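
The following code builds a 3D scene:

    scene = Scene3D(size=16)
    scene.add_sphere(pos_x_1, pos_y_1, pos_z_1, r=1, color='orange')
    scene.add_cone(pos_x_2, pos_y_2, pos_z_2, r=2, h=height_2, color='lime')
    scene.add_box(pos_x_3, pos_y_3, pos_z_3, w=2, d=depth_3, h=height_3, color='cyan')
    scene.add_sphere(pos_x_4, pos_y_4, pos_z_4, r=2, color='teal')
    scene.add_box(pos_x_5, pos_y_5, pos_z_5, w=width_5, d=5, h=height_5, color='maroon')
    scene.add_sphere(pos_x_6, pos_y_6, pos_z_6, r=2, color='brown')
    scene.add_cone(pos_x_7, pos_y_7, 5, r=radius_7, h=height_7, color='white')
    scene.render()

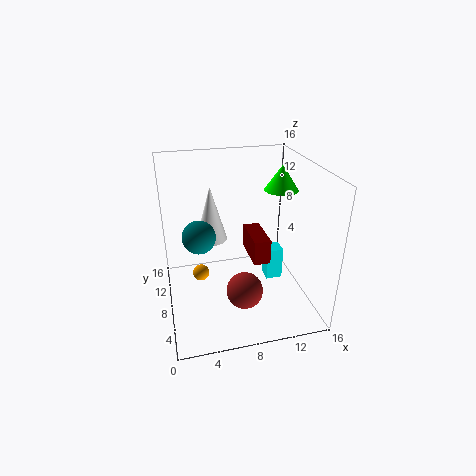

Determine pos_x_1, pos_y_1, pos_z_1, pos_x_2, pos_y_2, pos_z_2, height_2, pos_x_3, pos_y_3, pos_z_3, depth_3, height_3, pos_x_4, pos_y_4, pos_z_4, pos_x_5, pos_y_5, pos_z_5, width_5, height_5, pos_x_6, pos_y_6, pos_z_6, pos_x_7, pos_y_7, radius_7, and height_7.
pos_x_1 = 4, pos_y_1 = 11, pos_z_1 = 2, pos_x_2 = 14, pos_y_2 = 11, pos_z_2 = 12, height_2 = 3, pos_x_3 = 12, pos_y_3 = 9, pos_z_3 = 1, depth_3 = 2, height_3 = 4, pos_x_4 = 4, pos_y_4 = 11, pos_z_4 = 7, pos_x_5 = 10, pos_y_5 = 8, pos_z_5 = 4, width_5 = 2, height_5 = 3, pos_x_6 = 8, pos_y_6 = 5, pos_z_6 = 3, pos_x_7 = 6, pos_y_7 = 14, radius_7 = 2, height_7 = 7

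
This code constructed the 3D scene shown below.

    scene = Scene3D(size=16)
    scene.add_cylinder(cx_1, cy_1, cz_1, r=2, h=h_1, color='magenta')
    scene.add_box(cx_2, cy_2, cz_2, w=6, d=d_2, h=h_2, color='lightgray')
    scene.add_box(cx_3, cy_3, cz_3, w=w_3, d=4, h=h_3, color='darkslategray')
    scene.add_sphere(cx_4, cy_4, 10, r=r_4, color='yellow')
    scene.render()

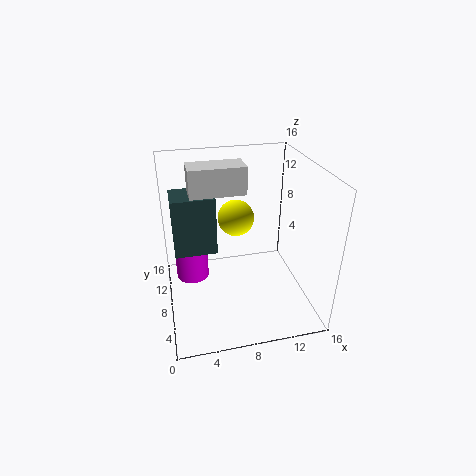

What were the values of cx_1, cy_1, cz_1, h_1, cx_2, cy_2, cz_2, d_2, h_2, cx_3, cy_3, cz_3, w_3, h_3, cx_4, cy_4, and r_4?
cx_1 = 3; cy_1 = 12; cz_1 = 1; h_1 = 5; cx_2 = 3; cy_2 = 8; cz_2 = 13; d_2 = 3; h_2 = 3; cx_3 = 1; cy_3 = 10; cz_3 = 5; w_3 = 5; h_3 = 7; cx_4 = 8; cy_4 = 9; r_4 = 2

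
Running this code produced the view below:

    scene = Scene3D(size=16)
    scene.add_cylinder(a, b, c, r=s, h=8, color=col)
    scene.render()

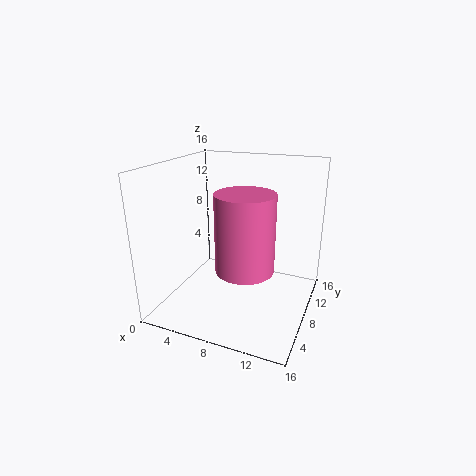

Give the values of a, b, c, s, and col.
a = 10; b = 5; c = 6; s = 3; col = 'hotpink'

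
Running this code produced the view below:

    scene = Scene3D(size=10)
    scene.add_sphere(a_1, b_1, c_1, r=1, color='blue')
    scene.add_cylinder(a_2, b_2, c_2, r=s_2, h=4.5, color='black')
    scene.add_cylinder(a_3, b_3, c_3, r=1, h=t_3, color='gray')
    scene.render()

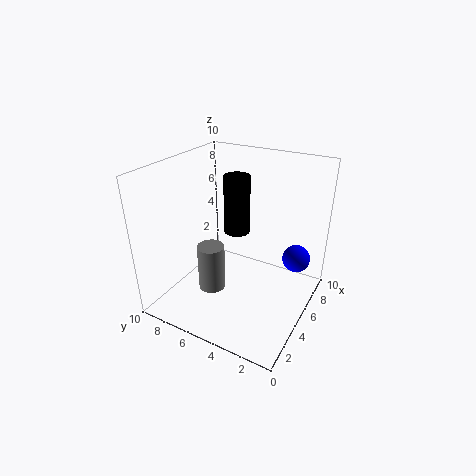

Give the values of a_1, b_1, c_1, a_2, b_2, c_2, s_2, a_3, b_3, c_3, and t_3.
a_1 = 7.5; b_1 = 1.5; c_1 = 3; a_2 = 7.5; b_2 = 6.5; c_2 = 4; s_2 = 1; a_3 = 4.5; b_3 = 7; c_3 = 0.5; t_3 = 3.5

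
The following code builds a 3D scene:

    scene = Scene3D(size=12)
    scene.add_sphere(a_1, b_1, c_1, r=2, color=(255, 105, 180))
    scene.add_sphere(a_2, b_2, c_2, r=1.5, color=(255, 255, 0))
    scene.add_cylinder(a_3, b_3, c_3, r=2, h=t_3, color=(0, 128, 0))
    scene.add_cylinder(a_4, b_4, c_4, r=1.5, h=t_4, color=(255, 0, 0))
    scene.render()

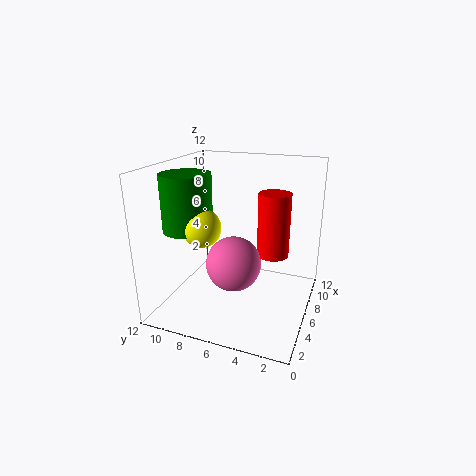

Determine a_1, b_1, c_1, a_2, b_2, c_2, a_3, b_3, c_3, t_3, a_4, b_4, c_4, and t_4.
a_1 = 2.5, b_1 = 5, c_1 = 5.5, a_2 = 3.5, b_2 = 8, c_2 = 7.5, a_3 = 4, b_3 = 9.5, c_3 = 7, t_3 = 4.5, a_4 = 10, b_4 = 4, c_4 = 3, t_4 = 6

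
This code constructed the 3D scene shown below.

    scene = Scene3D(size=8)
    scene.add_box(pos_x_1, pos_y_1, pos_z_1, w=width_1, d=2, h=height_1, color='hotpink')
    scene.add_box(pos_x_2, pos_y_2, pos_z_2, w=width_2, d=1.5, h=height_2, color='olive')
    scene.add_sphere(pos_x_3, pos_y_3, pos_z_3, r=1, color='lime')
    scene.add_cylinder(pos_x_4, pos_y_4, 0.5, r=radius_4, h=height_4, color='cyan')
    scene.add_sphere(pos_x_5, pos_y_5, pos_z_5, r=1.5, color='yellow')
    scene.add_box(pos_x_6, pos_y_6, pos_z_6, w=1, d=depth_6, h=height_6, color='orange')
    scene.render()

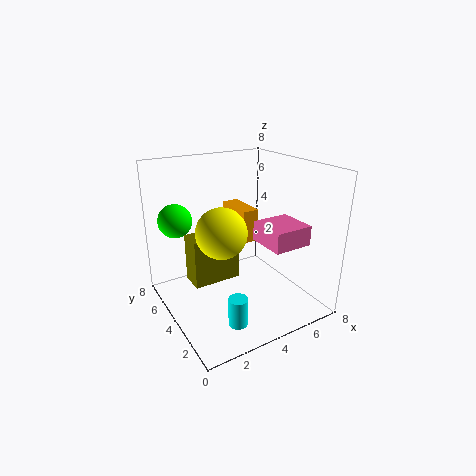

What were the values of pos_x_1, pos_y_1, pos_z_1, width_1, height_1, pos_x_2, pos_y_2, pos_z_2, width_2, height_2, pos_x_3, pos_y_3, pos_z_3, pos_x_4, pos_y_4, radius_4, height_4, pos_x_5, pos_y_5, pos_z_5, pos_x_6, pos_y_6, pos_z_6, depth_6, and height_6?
pos_x_1 = 4
pos_y_1 = 0.5
pos_z_1 = 4.5
width_1 = 2
height_1 = 1
pos_x_2 = 2
pos_y_2 = 5.5
pos_z_2 = 0.5
width_2 = 3
height_2 = 3
pos_x_3 = 1.5
pos_y_3 = 7
pos_z_3 = 4.5
pos_x_4 = 2.5
pos_y_4 = 1.5
radius_4 = 0.5
height_4 = 1.5
pos_x_5 = 3.5
pos_y_5 = 5
pos_z_5 = 4
pos_x_6 = 5
pos_y_6 = 5
pos_z_6 = 3
depth_6 = 2.5
height_6 = 2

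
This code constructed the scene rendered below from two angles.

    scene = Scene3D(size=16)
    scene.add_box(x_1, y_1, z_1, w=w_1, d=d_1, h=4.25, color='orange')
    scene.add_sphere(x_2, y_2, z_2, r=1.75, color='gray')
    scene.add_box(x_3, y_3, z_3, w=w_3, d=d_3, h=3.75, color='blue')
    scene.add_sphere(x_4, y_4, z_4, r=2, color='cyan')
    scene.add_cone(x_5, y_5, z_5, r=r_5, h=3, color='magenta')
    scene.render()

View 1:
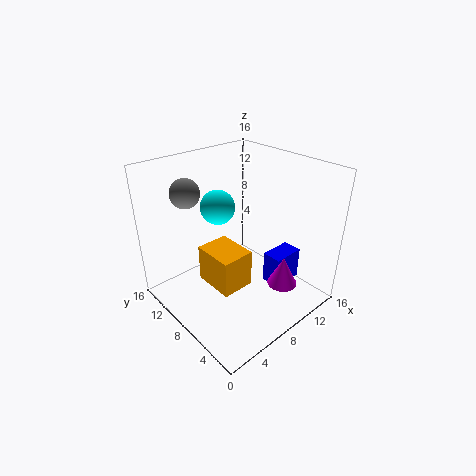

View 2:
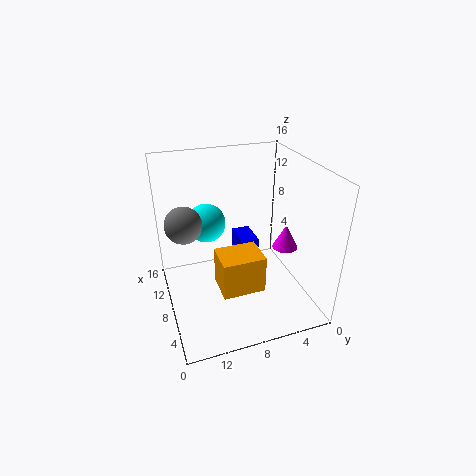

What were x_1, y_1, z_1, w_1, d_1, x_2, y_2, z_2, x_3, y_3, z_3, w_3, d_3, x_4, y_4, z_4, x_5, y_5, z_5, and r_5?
x_1 = 4.5, y_1 = 6, z_1 = 2.75, w_1 = 3.75, d_1 = 4.75, x_2 = 5.5, y_2 = 14.25, z_2 = 12, x_3 = 10.75, y_3 = 4.25, z_3 = 1.75, w_3 = 3.75, d_3 = 2.25, x_4 = 8, y_4 = 11.5, z_4 = 10.5, x_5 = 8.5, y_5 = 1.75, z_5 = 5.25, r_5 = 1.5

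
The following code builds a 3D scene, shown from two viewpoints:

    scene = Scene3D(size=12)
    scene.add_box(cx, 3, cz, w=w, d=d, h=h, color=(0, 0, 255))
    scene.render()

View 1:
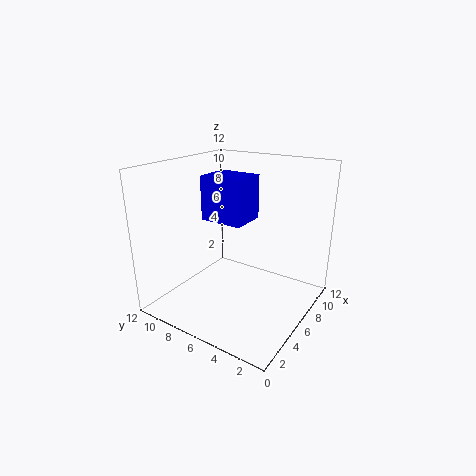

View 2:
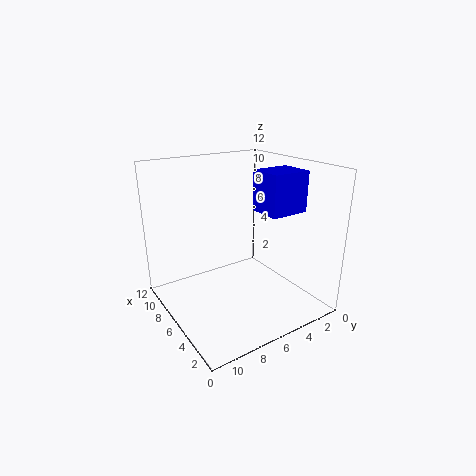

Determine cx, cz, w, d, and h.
cx = 1.5; cz = 9; w = 2.5; d = 3; h = 3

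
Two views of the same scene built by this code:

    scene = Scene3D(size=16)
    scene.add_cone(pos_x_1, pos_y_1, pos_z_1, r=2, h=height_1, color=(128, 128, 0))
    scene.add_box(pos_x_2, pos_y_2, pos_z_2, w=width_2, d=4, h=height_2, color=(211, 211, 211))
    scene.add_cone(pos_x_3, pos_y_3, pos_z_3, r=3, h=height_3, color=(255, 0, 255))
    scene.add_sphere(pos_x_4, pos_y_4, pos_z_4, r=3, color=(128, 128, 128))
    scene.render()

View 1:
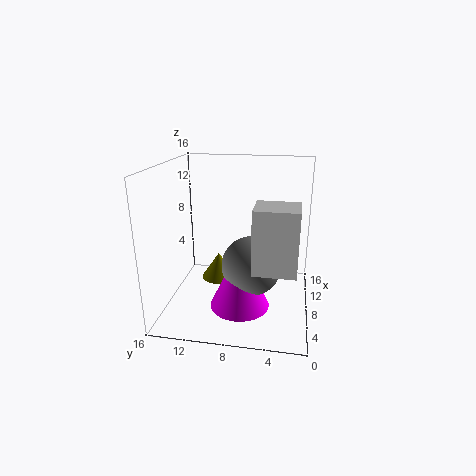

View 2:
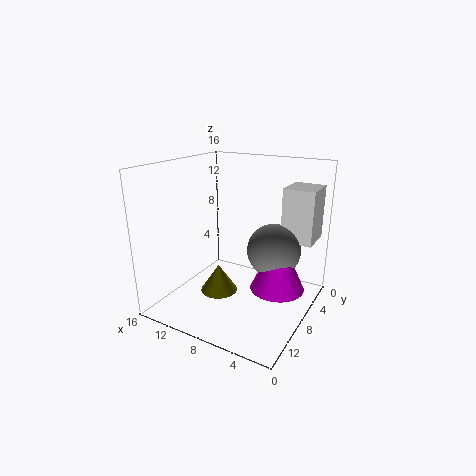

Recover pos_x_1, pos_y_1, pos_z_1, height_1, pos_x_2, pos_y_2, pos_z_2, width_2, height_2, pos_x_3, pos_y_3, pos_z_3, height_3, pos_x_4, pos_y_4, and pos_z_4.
pos_x_1 = 9
pos_y_1 = 10.5
pos_z_1 = 2.5
height_1 = 3
pos_x_2 = 0.5
pos_y_2 = 1.5
pos_z_2 = 7.5
width_2 = 3.5
height_2 = 6
pos_x_3 = 3.5
pos_y_3 = 7
pos_z_3 = 2.5
height_3 = 6.5
pos_x_4 = 4.5
pos_y_4 = 6
pos_z_4 = 6.5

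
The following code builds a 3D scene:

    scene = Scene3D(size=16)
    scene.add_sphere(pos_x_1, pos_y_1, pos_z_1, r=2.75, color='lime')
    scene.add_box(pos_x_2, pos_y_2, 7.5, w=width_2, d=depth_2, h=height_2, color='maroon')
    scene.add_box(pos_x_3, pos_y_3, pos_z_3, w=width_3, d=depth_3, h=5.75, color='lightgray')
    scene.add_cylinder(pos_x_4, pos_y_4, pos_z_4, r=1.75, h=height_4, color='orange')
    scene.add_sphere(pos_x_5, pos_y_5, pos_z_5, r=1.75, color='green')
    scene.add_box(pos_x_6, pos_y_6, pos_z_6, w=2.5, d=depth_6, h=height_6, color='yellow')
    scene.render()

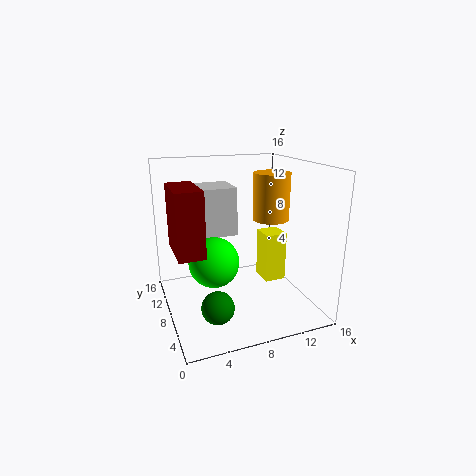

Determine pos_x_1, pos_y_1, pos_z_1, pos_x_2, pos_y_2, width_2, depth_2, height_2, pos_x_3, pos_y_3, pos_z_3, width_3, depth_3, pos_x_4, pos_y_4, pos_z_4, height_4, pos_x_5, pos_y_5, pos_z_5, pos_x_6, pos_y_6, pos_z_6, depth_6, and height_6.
pos_x_1 = 5; pos_y_1 = 7.5; pos_z_1 = 5.75; pos_x_2 = 0.75; pos_y_2 = 4.75; width_2 = 2.75; depth_2 = 5.5; height_2 = 6.75; pos_x_3 = 4.75; pos_y_3 = 10.75; pos_z_3 = 7.25; width_3 = 4.25; depth_3 = 4.5; pos_x_4 = 9.75; pos_y_4 = 3.75; pos_z_4 = 11.25; height_4 = 4.5; pos_x_5 = 4.5; pos_y_5 = 4.75; pos_z_5 = 1.75; pos_x_6 = 11.25; pos_y_6 = 7.25; pos_z_6 = 2.25; depth_6 = 2.75; height_6 = 5.75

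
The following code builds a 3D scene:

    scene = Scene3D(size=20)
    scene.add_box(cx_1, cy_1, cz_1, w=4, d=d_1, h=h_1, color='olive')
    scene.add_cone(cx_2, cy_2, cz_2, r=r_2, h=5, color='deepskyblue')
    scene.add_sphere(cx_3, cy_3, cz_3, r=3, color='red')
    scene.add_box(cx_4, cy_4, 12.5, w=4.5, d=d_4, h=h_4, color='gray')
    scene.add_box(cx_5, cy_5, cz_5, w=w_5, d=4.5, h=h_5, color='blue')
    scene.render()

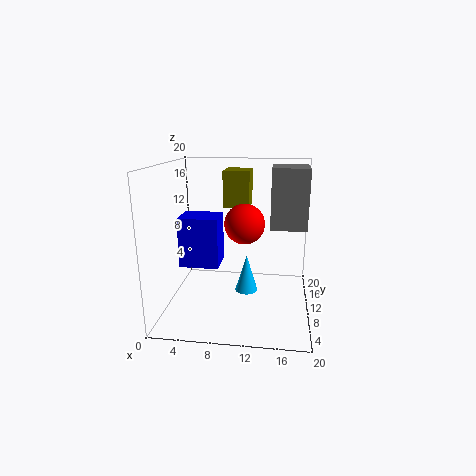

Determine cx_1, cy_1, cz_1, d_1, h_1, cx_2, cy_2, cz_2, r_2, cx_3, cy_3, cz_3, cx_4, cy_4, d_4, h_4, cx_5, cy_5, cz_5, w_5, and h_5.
cx_1 = 7
cy_1 = 15
cz_1 = 13
d_1 = 5
h_1 = 5.5
cx_2 = 11.5
cy_2 = 7.5
cz_2 = 3.5
r_2 = 1.5
cx_3 = 10.5
cy_3 = 13.5
cz_3 = 11
cx_4 = 14.5
cy_4 = 6
d_4 = 5.5
h_4 = 7.5
cx_5 = 2
cy_5 = 8
cz_5 = 6
w_5 = 5.5
h_5 = 7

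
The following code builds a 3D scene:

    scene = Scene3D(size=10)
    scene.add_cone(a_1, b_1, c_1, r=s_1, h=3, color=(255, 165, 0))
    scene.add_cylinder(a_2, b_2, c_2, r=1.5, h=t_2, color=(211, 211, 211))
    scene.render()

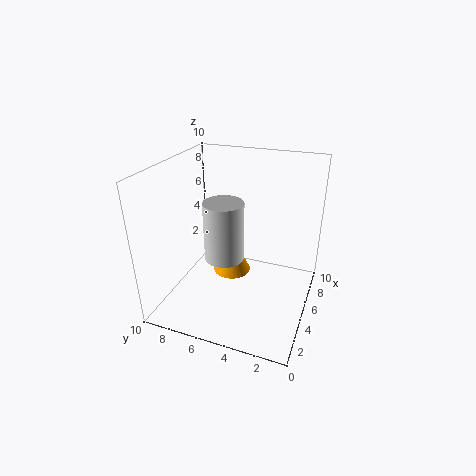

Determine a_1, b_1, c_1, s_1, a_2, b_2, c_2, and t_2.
a_1 = 7.5
b_1 = 6.5
c_1 = 0.5
s_1 = 1.5
a_2 = 6
b_2 = 6.5
c_2 = 2.5
t_2 = 4.5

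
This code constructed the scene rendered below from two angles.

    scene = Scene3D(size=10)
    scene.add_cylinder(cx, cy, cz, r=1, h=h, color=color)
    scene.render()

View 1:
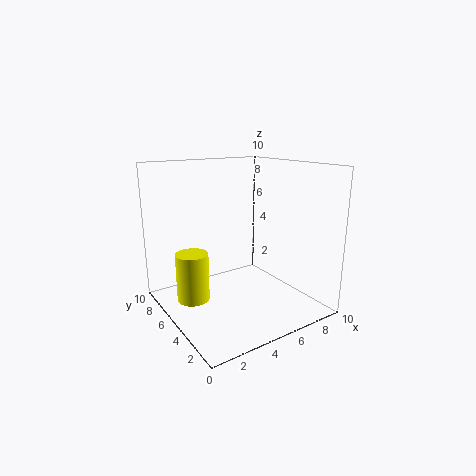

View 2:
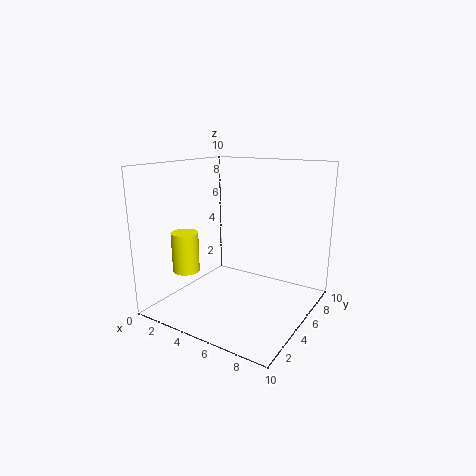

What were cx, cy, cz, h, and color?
cx = 1; cy = 4; cz = 2; h = 3; color = 'yellow'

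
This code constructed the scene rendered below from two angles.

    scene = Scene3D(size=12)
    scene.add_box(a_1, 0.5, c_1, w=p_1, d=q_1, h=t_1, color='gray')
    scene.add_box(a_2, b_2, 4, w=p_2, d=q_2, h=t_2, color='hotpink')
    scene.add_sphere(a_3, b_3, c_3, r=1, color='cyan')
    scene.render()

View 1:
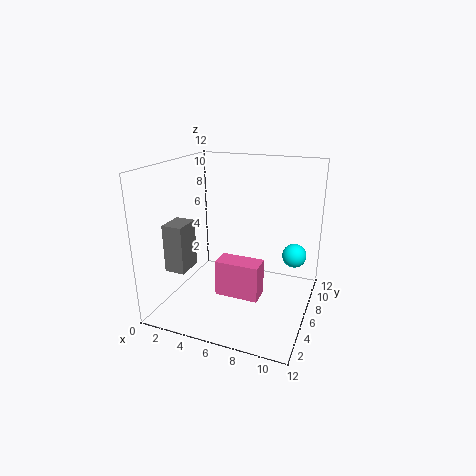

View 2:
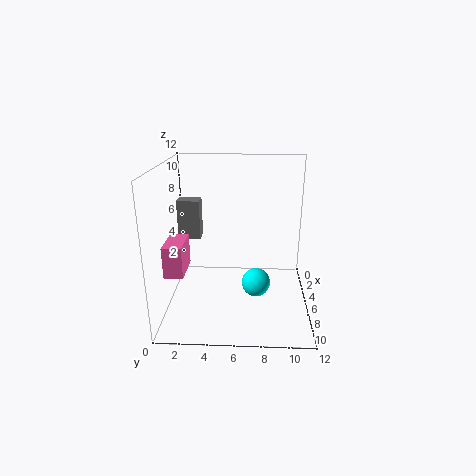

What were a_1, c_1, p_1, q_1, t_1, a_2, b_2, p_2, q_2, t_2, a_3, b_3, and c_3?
a_1 = 2.5; c_1 = 5; p_1 = 1.5; q_1 = 2; t_1 = 3.5; a_2 = 6.5; b_2 = 0.5; p_2 = 3; q_2 = 1.5; t_2 = 2.5; a_3 = 10.5; b_3 = 7.5; c_3 = 4.5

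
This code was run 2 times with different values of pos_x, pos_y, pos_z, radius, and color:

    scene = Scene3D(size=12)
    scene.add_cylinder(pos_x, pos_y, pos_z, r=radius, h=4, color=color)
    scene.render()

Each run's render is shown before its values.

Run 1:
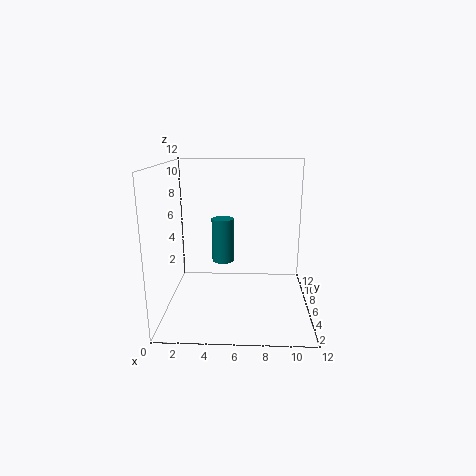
pos_x = 4.5, pos_y = 8.5, pos_z = 3, radius = 1, color = 'teal'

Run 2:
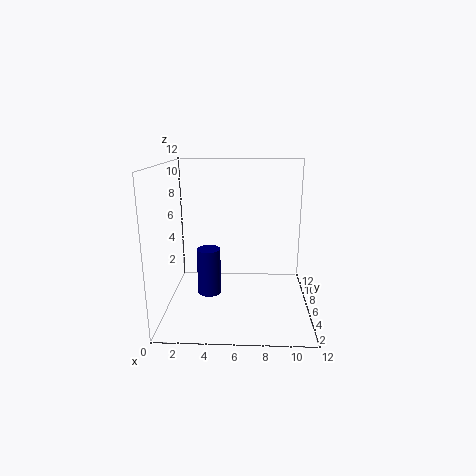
pos_x = 3.5, pos_y = 6, pos_z = 1, radius = 1, color = 'navy'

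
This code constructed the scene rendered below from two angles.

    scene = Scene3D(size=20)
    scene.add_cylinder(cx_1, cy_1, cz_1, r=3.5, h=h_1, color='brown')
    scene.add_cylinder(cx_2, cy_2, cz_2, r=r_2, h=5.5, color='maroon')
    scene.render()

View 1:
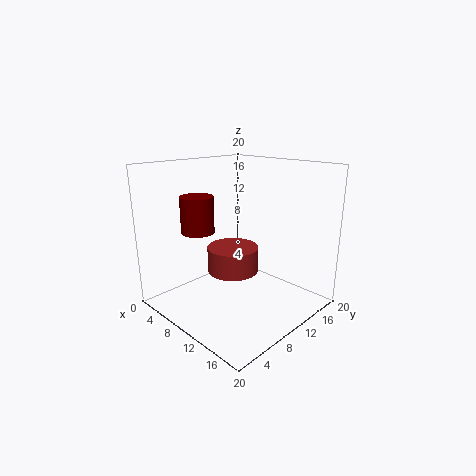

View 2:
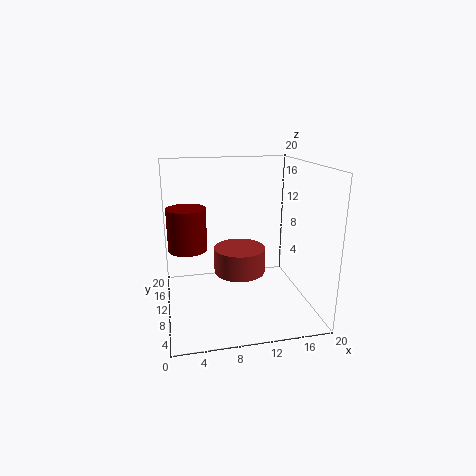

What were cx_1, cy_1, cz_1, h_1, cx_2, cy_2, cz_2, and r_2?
cx_1 = 10, cy_1 = 9, cz_1 = 5.5, h_1 = 3.5, cx_2 = 3, cy_2 = 8.5, cz_2 = 9.5, r_2 = 2.5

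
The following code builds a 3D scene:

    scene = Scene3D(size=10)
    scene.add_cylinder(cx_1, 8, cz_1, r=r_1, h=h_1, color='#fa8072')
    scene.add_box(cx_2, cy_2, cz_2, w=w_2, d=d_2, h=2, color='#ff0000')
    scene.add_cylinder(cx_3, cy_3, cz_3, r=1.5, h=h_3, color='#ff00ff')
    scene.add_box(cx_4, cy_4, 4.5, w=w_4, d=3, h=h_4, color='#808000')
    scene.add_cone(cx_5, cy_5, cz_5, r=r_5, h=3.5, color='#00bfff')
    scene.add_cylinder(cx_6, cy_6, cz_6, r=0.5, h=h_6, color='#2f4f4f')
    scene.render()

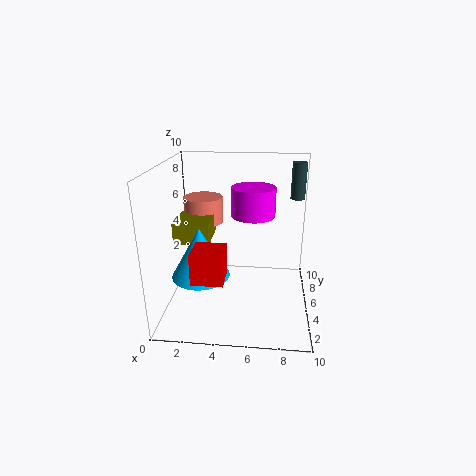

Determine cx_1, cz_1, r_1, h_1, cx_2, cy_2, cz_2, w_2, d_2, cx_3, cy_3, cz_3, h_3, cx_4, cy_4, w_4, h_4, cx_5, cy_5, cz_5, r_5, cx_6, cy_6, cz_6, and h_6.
cx_1 = 2, cz_1 = 5, r_1 = 1.5, h_1 = 2, cx_2 = 2.5, cy_2 = 1, cz_2 = 3.5, w_2 = 2, d_2 = 2, cx_3 = 6, cy_3 = 5.5, cz_3 = 6.5, h_3 = 2, cx_4 = 0.5, cy_4 = 4.5, w_4 = 2.5, h_4 = 1.5, cx_5 = 2.5, cy_5 = 4, cz_5 = 2.5, r_5 = 2, cx_6 = 9, cy_6 = 6.5, cz_6 = 7.5, h_6 = 2.5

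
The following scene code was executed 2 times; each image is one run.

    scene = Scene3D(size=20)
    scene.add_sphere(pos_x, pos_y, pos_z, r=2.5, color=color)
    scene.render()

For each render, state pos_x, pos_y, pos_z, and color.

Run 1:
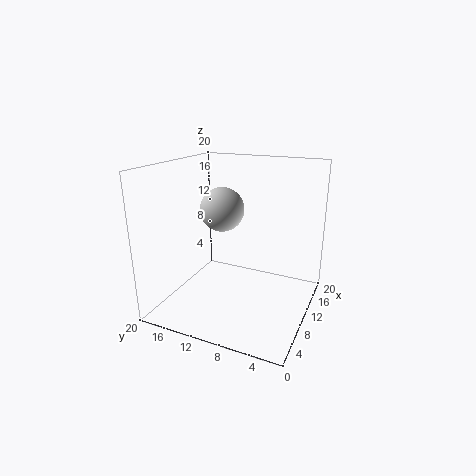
pos_x = 3.5; pos_y = 9; pos_z = 16; color = 'lightgray'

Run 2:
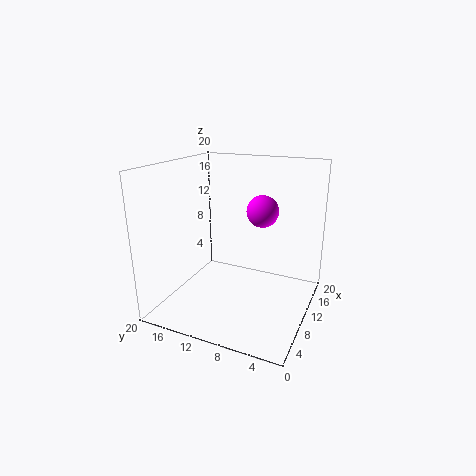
pos_x = 17; pos_y = 9; pos_z = 12; color = 'magenta'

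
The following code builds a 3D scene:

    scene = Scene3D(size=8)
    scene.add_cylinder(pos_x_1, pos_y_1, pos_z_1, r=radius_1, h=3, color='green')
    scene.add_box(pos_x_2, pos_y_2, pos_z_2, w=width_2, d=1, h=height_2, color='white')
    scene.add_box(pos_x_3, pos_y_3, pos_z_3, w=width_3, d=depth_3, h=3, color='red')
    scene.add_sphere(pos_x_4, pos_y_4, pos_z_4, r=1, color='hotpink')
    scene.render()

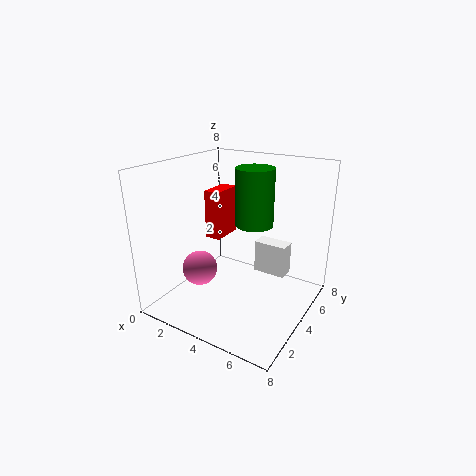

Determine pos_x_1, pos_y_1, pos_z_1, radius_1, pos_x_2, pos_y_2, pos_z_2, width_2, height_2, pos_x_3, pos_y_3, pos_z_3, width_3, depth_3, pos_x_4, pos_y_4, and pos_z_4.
pos_x_1 = 5, pos_y_1 = 4, pos_z_1 = 5, radius_1 = 1, pos_x_2 = 4, pos_y_2 = 6, pos_z_2 = 1, width_2 = 2, height_2 = 2, pos_x_3 = 1, pos_y_3 = 5, pos_z_3 = 3, width_3 = 1, depth_3 = 2, pos_x_4 = 2, pos_y_4 = 3, pos_z_4 = 2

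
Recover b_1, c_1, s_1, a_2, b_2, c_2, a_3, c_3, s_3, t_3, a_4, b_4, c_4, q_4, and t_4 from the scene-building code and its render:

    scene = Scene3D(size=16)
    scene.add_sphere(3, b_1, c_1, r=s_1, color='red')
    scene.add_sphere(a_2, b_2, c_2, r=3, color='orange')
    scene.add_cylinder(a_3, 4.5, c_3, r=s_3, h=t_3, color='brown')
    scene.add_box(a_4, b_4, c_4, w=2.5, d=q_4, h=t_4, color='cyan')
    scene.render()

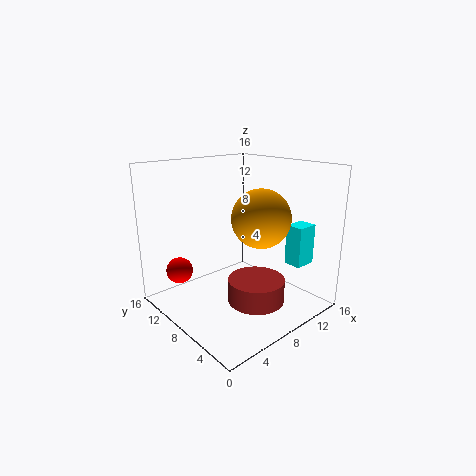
b_1 = 12.5
c_1 = 4
s_1 = 1.5
a_2 = 8
b_2 = 4.5
c_2 = 11
a_3 = 7.5
c_3 = 2
s_3 = 3
t_3 = 2.5
a_4 = 12
b_4 = 2.5
c_4 = 5
q_4 = 2
t_4 = 4.5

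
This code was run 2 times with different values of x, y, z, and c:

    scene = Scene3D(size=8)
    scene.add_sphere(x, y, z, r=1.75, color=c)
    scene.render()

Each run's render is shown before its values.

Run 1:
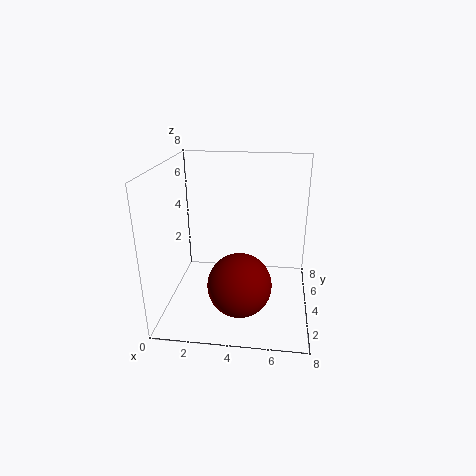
x = 4.25, y = 2.75, z = 1.75, c = 'maroon'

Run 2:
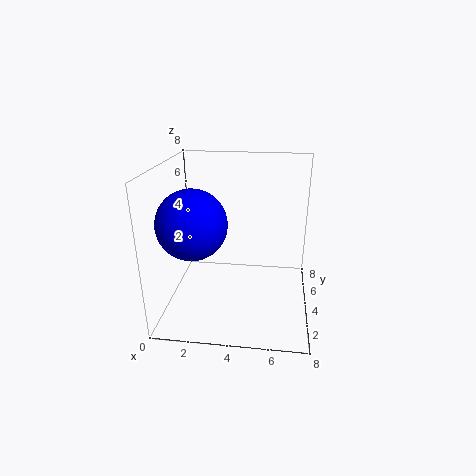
x = 2, y = 2, z = 5.5, c = 'blue'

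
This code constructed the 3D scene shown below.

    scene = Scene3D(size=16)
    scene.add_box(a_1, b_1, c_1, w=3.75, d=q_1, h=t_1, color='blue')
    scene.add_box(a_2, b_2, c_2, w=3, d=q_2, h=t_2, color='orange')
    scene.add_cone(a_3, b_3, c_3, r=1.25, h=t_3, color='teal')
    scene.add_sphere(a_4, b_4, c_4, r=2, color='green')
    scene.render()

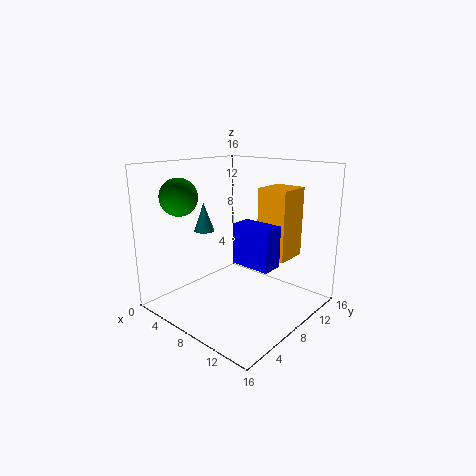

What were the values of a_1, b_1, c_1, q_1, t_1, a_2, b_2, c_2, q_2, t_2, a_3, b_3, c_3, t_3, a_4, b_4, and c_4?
a_1 = 11.75
b_1 = 3
c_1 = 7.75
q_1 = 2
t_1 = 3.75
a_2 = 12
b_2 = 6.25
c_2 = 7.5
q_2 = 3.25
t_2 = 6.75
a_3 = 2
b_3 = 8.5
c_3 = 7.5
t_3 = 3.5
a_4 = 4
b_4 = 3.25
c_4 = 12.75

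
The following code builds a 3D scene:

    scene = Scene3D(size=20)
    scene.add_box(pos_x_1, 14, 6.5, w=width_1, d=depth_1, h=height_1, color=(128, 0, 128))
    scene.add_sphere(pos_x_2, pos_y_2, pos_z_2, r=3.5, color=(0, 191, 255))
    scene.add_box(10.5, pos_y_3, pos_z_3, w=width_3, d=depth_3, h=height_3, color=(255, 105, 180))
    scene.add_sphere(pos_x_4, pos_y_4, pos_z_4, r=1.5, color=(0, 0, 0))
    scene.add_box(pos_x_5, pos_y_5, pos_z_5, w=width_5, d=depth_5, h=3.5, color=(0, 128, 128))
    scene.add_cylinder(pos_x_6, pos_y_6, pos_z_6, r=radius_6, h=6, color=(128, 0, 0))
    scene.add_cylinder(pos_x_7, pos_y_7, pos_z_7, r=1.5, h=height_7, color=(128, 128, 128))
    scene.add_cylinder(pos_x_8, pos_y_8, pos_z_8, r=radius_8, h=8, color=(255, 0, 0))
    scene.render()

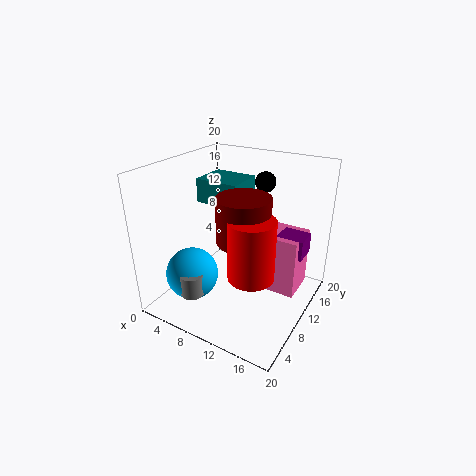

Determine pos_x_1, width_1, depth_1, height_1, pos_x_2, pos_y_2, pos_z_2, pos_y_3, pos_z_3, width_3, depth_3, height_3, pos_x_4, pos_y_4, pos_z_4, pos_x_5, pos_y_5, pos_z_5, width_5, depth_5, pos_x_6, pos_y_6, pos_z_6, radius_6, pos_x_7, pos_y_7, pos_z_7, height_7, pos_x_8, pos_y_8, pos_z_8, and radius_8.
pos_x_1 = 14
width_1 = 4
depth_1 = 3.5
height_1 = 3
pos_x_2 = 6
pos_y_2 = 4.5
pos_z_2 = 6
pos_y_3 = 13
pos_z_3 = 0.5
width_3 = 7
depth_3 = 5.5
height_3 = 9
pos_x_4 = 11
pos_y_4 = 16
pos_z_4 = 16.5
pos_x_5 = 2.5
pos_y_5 = 11
pos_z_5 = 13.5
width_5 = 6.5
depth_5 = 5.5
pos_x_6 = 12
pos_y_6 = 8
pos_z_6 = 11
radius_6 = 3.5
pos_x_7 = 7.5
pos_y_7 = 2.5
pos_z_7 = 4.5
height_7 = 3
pos_x_8 = 14
pos_y_8 = 6.5
pos_z_8 = 7
radius_8 = 3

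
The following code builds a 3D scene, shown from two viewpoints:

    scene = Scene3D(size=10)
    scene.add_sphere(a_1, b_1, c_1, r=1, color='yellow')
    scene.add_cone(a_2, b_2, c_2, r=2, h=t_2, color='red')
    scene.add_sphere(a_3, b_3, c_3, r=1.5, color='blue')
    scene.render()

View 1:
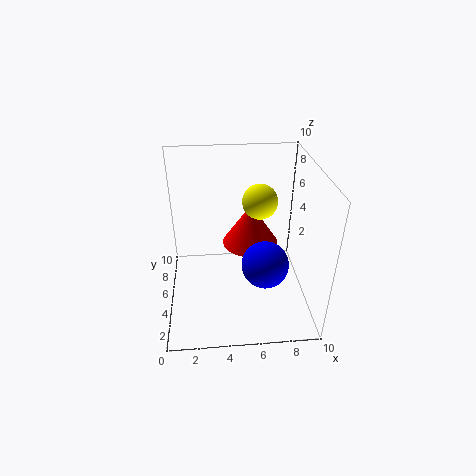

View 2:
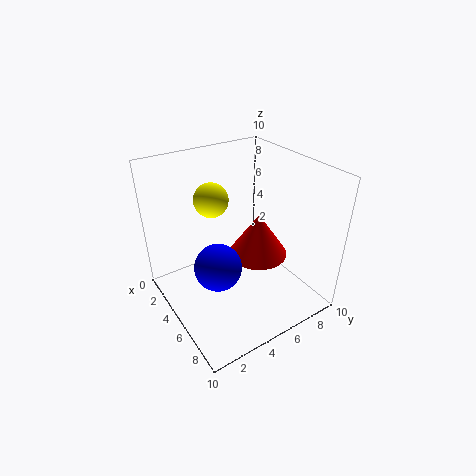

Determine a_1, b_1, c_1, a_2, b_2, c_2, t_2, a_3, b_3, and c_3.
a_1 = 6; b_1 = 2.5; c_1 = 9; a_2 = 6; b_2 = 6; c_2 = 4; t_2 = 3; a_3 = 6.5; b_3 = 2.5; c_3 = 4.5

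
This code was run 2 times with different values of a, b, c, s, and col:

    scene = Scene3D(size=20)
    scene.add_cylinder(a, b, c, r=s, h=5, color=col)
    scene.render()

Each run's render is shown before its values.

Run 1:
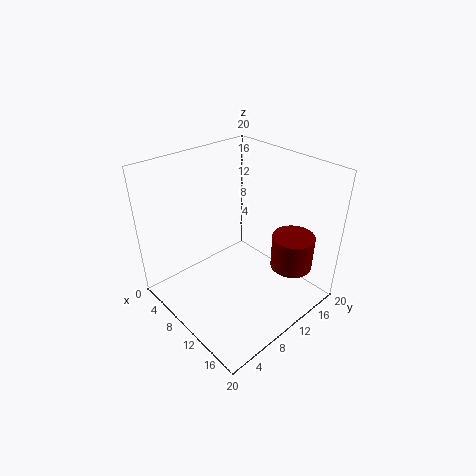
a = 15; b = 16; c = 5; s = 3; col = 'maroon'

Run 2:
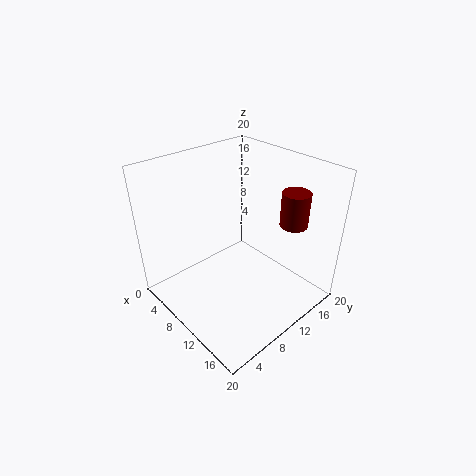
a = 14; b = 17; c = 11; s = 2; col = 'maroon'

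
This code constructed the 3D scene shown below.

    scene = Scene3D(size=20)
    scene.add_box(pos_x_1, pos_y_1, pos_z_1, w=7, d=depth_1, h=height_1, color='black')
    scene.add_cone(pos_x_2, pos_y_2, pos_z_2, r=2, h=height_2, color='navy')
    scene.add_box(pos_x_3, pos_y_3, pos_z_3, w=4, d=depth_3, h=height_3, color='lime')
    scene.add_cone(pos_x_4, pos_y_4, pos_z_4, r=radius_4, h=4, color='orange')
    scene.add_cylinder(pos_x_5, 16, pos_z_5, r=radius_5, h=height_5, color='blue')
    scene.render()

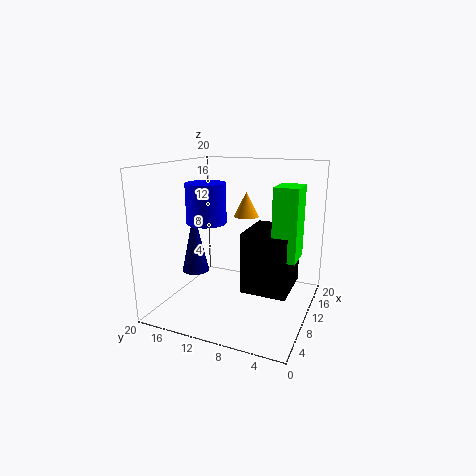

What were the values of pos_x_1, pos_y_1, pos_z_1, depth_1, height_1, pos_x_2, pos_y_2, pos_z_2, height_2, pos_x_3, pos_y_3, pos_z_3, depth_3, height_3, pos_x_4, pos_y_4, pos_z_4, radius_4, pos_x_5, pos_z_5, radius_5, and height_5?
pos_x_1 = 6; pos_y_1 = 2; pos_z_1 = 4; depth_1 = 6; height_1 = 8; pos_x_2 = 10; pos_y_2 = 17; pos_z_2 = 4; height_2 = 9; pos_x_3 = 6; pos_y_3 = 1; pos_z_3 = 9; depth_3 = 3; height_3 = 9; pos_x_4 = 18; pos_y_4 = 12; pos_z_4 = 11; radius_4 = 2; pos_x_5 = 12; pos_z_5 = 11; radius_5 = 3; height_5 = 6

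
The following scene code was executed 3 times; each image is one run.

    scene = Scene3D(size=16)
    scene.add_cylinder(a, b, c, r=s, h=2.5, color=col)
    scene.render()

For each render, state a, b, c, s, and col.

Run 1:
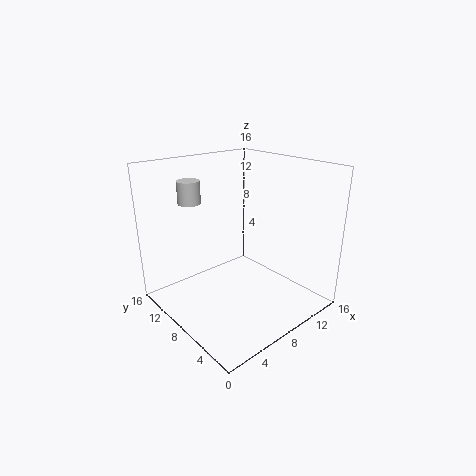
a = 4.5, b = 12, c = 11.75, s = 1.25, col = 'lightgray'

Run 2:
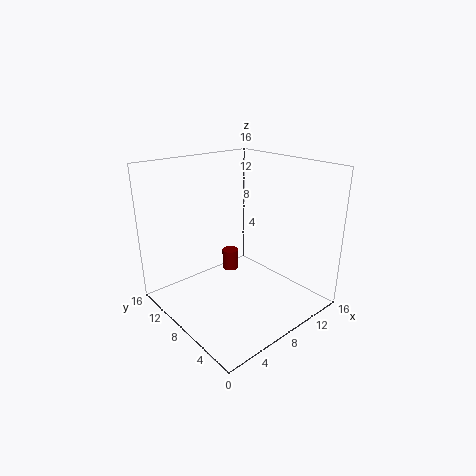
a = 9.75, b = 11.5, c = 2.25, s = 1, col = 'maroon'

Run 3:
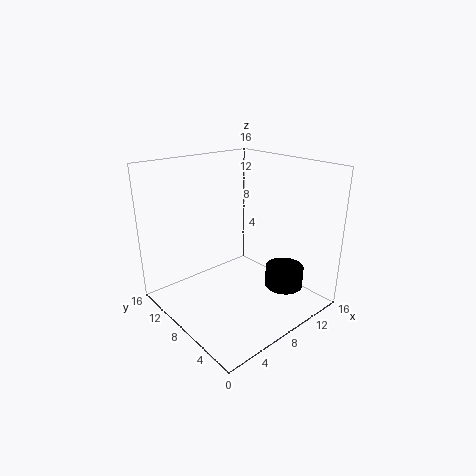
a = 13, b = 5.25, c = 1.25, s = 2.25, col = 'black'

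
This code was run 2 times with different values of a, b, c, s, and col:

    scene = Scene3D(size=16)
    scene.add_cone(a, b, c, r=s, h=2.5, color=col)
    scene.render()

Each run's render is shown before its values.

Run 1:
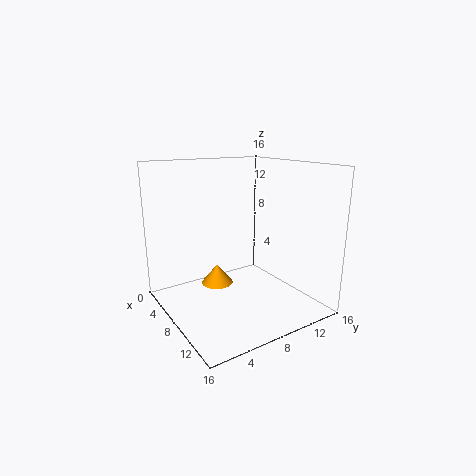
a = 3
b = 8
c = 0.5
s = 2
col = 'orange'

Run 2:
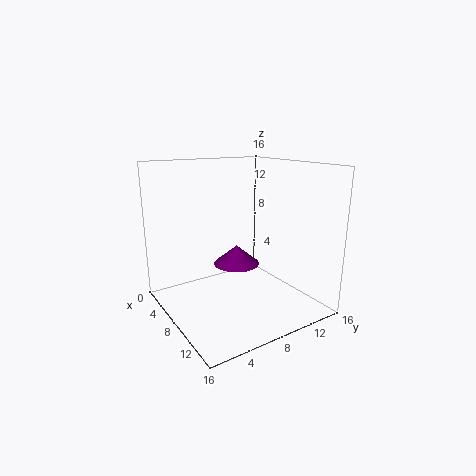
a = 3
b = 11
c = 2.5
s = 3
col = 'purple'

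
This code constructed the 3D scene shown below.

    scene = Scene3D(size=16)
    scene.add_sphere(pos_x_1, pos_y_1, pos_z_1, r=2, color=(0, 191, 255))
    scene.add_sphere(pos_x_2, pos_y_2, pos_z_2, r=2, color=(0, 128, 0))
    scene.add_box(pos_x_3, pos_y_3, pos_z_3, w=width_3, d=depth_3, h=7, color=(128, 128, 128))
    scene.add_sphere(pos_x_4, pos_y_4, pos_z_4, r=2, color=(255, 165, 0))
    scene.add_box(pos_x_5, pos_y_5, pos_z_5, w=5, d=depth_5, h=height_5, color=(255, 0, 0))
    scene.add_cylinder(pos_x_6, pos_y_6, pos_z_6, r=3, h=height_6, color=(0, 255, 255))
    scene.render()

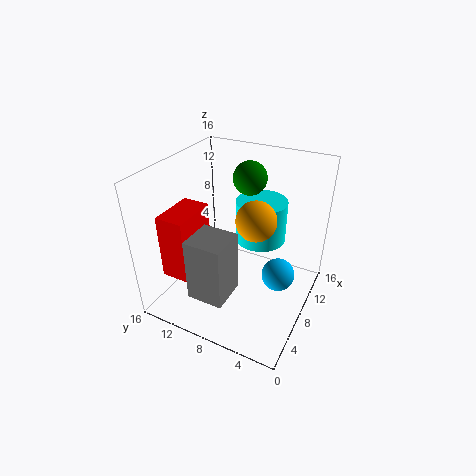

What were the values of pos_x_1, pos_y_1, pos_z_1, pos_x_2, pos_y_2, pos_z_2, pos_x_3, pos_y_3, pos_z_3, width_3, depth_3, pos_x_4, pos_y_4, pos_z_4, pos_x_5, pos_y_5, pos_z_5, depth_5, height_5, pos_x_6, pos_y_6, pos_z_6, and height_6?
pos_x_1 = 11; pos_y_1 = 4; pos_z_1 = 2; pos_x_2 = 13; pos_y_2 = 9; pos_z_2 = 13; pos_x_3 = 2; pos_y_3 = 7; pos_z_3 = 3; width_3 = 4; depth_3 = 4; pos_x_4 = 6; pos_y_4 = 5; pos_z_4 = 12; pos_x_5 = 2; pos_y_5 = 11; pos_z_5 = 5; depth_5 = 3; height_5 = 7; pos_x_6 = 12; pos_y_6 = 7; pos_z_6 = 6; height_6 = 5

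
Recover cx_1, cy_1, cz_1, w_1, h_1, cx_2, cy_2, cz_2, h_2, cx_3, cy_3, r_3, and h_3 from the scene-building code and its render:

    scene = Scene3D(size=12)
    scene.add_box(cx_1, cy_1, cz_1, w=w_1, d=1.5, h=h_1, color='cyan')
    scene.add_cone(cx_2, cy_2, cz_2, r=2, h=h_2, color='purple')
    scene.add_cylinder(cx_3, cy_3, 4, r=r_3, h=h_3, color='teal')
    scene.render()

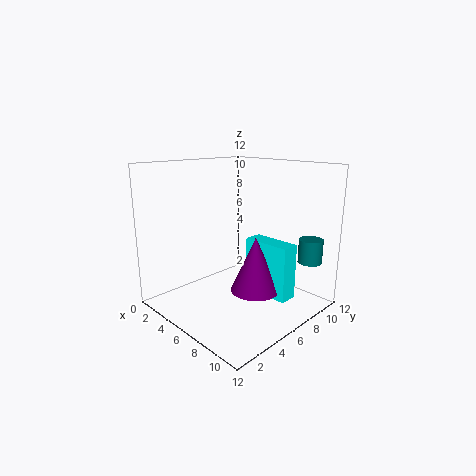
cx_1 = 6.5; cy_1 = 6.5; cz_1 = 1.5; w_1 = 4; h_1 = 4.5; cx_2 = 8; cy_2 = 6; cz_2 = 2; h_2 = 4.5; cx_3 = 10.5; cy_3 = 10; r_3 = 1; h_3 = 2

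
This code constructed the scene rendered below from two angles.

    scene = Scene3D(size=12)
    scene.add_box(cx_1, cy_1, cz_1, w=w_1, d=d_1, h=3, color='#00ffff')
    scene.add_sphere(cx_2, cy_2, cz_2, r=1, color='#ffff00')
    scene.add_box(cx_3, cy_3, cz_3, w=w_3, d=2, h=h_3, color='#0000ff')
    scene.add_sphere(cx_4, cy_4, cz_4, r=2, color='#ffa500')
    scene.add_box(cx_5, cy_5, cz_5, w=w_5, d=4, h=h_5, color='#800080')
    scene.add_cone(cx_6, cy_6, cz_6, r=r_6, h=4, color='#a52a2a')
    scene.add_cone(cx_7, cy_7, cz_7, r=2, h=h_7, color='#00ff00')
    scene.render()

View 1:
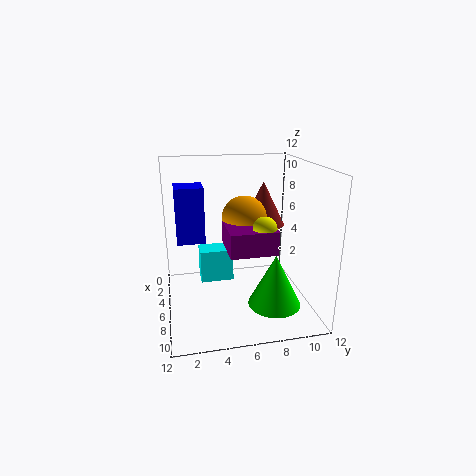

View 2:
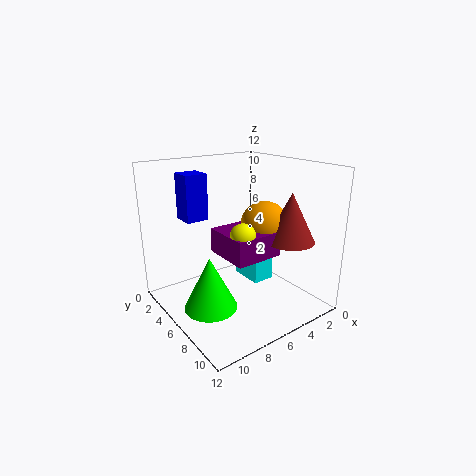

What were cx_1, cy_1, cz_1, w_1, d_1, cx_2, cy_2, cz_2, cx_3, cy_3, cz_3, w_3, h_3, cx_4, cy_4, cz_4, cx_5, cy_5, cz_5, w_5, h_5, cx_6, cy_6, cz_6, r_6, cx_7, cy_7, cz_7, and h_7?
cx_1 = 2, cy_1 = 3, cz_1 = 1, w_1 = 2, d_1 = 3, cx_2 = 7, cy_2 = 8, cz_2 = 7, cx_3 = 7, cy_3 = 1, cz_3 = 7, w_3 = 2, h_3 = 4, cx_4 = 4, cy_4 = 7, cz_4 = 7, cx_5 = 4, cy_5 = 5, cz_5 = 5, w_5 = 4, h_5 = 2, cx_6 = 3, cy_6 = 9, cz_6 = 6, r_6 = 2, cx_7 = 10, cy_7 = 8, cz_7 = 2, h_7 = 4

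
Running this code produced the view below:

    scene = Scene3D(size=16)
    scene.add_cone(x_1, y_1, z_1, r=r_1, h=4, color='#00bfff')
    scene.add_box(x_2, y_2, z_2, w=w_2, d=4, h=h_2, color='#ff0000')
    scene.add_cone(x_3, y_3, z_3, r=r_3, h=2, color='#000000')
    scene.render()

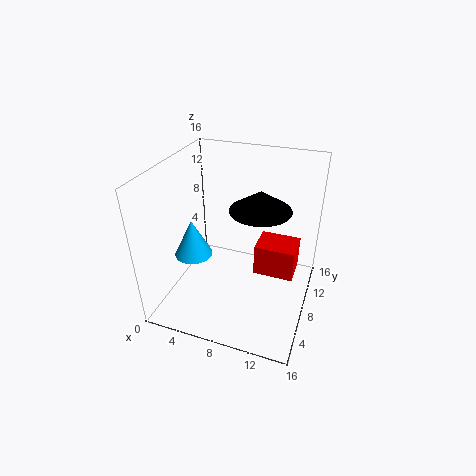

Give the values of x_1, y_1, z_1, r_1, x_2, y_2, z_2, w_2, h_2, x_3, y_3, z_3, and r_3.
x_1 = 4; y_1 = 5; z_1 = 7; r_1 = 2; x_2 = 9; y_2 = 11; z_2 = 1; w_2 = 5; h_2 = 4; x_3 = 11; y_3 = 6; z_3 = 13; r_3 = 3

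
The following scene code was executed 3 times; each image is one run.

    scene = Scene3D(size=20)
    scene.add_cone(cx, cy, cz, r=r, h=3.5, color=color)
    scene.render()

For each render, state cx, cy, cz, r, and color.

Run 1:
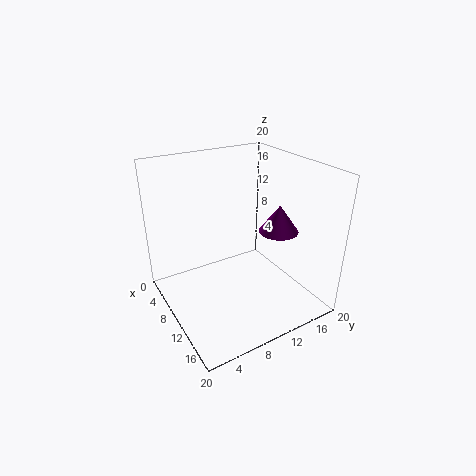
cx = 15
cy = 13
cz = 12.5
r = 2.5
color = 'purple'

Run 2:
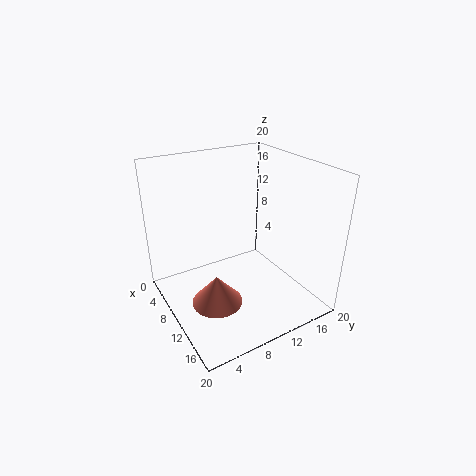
cx = 16
cy = 3.5
cz = 6
r = 3
color = 'salmon'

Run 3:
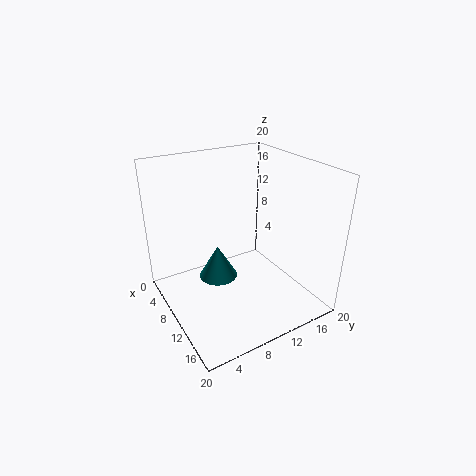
cx = 17.5
cy = 3
cz = 11
r = 2
color = 'teal'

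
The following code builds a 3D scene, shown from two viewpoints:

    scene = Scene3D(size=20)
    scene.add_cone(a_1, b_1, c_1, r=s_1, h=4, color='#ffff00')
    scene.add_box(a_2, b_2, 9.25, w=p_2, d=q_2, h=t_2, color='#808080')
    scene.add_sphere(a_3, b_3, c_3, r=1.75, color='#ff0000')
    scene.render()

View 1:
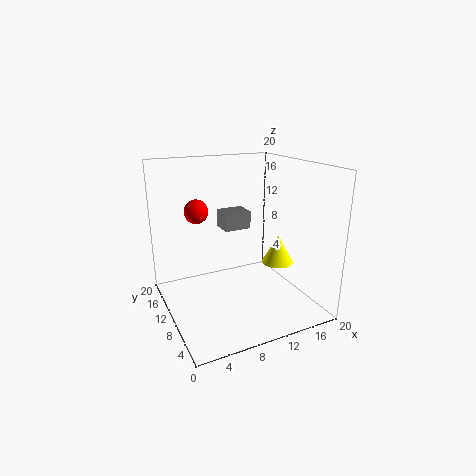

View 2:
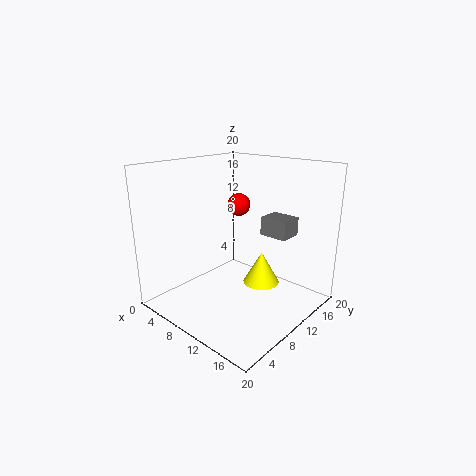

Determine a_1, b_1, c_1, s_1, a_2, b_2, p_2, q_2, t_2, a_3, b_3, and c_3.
a_1 = 15.5, b_1 = 8.25, c_1 = 6, s_1 = 2.25, a_2 = 10.25, b_2 = 14.75, p_2 = 4.25, q_2 = 3.5, t_2 = 2.75, a_3 = 5.75, b_3 = 15, c_3 = 13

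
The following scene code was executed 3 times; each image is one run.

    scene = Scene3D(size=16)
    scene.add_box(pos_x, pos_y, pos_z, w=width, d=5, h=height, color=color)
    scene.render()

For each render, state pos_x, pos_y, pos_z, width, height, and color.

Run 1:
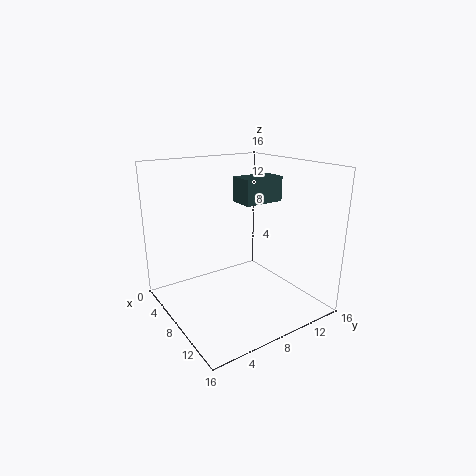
pos_x = 4; pos_y = 10; pos_z = 11; width = 3; height = 3; color = 'darkslategray'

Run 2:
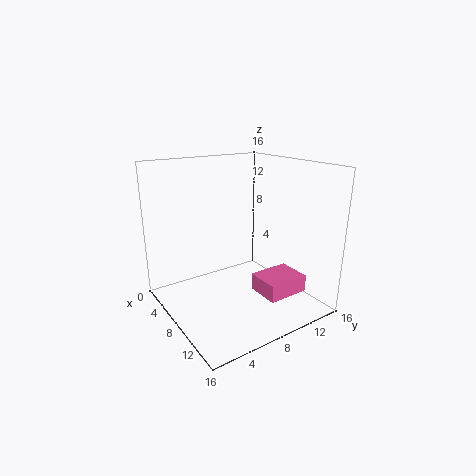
pos_x = 8; pos_y = 10; pos_z = 1; width = 4; height = 2; color = 'hotpink'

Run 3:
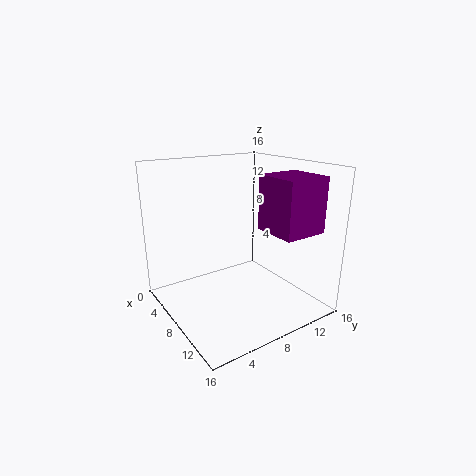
pos_x = 9; pos_y = 10; pos_z = 9; width = 5; height = 6; color = 'purple'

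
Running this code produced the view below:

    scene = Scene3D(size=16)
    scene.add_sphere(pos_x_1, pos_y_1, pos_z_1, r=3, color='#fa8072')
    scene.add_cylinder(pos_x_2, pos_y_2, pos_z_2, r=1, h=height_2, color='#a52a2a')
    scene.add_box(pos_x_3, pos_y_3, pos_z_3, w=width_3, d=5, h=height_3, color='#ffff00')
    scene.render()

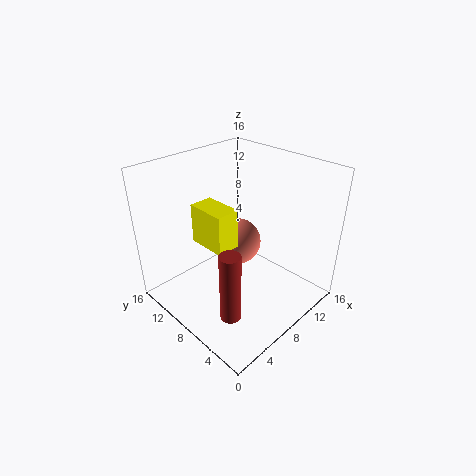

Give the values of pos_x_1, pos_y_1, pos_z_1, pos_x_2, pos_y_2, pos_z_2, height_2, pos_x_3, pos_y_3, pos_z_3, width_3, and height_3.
pos_x_1 = 12, pos_y_1 = 12, pos_z_1 = 4, pos_x_2 = 2, pos_y_2 = 3, pos_z_2 = 4, height_2 = 7, pos_x_3 = 7, pos_y_3 = 10, pos_z_3 = 5, width_3 = 3, height_3 = 5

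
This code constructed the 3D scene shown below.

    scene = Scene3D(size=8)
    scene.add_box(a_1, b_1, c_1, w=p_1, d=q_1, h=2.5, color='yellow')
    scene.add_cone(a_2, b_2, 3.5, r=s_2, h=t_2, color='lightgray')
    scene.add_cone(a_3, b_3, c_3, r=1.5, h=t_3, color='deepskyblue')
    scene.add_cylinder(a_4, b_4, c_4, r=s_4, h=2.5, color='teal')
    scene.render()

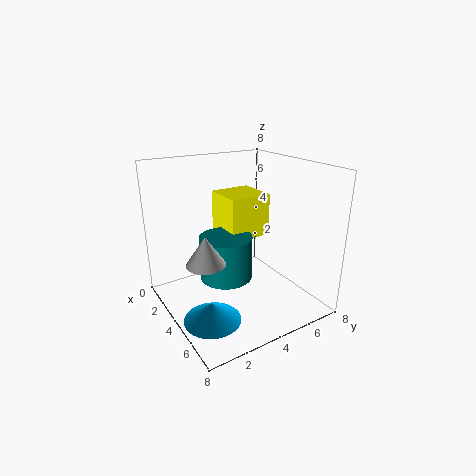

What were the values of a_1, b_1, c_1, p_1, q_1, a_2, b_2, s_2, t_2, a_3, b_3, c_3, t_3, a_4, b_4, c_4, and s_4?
a_1 = 1
b_1 = 4
c_1 = 3.5
p_1 = 2.5
q_1 = 2.5
a_2 = 5
b_2 = 1.5
s_2 = 1
t_2 = 1.5
a_3 = 5.5
b_3 = 1.5
c_3 = 0.5
t_3 = 1
a_4 = 3.5
b_4 = 3.5
c_4 = 1.5
s_4 = 1.5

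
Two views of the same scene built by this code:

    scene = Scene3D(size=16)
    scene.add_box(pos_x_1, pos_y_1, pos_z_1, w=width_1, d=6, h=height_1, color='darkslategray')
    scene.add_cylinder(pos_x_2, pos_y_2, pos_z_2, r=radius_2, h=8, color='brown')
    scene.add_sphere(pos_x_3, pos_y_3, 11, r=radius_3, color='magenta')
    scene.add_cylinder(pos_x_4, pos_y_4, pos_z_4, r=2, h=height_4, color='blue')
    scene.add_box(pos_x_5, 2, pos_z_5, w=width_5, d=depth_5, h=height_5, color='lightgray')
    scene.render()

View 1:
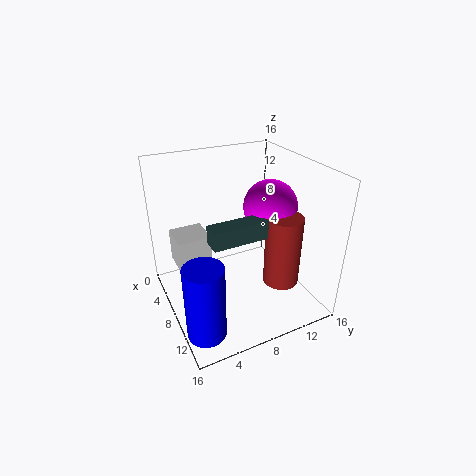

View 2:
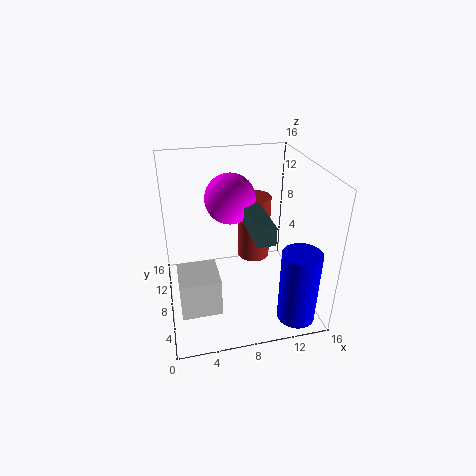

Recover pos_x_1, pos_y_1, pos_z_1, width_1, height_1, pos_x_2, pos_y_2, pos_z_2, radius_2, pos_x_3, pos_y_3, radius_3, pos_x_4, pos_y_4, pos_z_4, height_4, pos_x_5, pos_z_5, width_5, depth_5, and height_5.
pos_x_1 = 9, pos_y_1 = 4, pos_z_1 = 9, width_1 = 2, height_1 = 2, pos_x_2 = 11, pos_y_2 = 12, pos_z_2 = 3, radius_2 = 2, pos_x_3 = 8, pos_y_3 = 12, radius_3 = 3, pos_x_4 = 13, pos_y_4 = 2, pos_z_4 = 1, height_4 = 8, pos_x_5 = 1, pos_z_5 = 3, width_5 = 4, depth_5 = 4, height_5 = 4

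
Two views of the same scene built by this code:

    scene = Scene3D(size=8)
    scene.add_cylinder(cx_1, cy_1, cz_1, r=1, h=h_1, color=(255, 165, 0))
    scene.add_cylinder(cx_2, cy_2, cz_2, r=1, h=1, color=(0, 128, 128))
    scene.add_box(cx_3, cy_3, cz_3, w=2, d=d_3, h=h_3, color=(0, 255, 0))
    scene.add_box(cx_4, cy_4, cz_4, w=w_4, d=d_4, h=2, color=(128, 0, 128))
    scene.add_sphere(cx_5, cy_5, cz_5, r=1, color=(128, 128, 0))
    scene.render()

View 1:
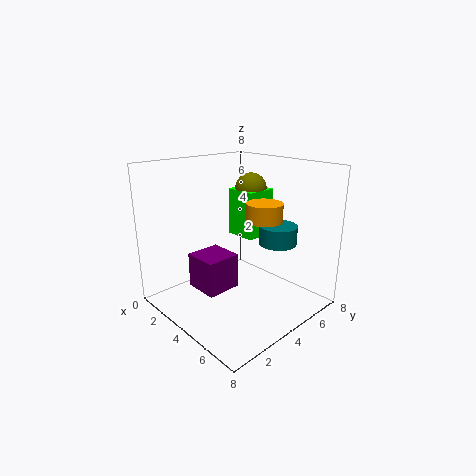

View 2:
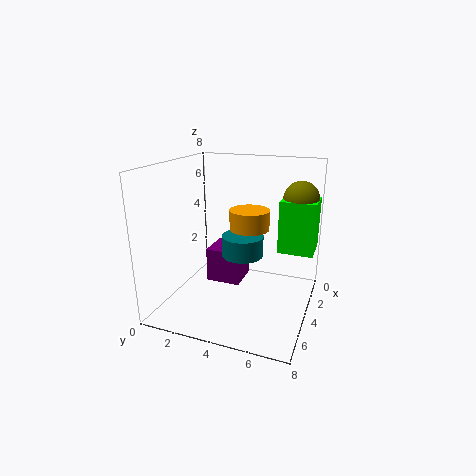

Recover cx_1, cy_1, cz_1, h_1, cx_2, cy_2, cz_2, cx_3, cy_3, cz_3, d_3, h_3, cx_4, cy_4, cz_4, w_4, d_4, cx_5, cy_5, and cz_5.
cx_1 = 5, cy_1 = 5, cz_1 = 5, h_1 = 1, cx_2 = 6, cy_2 = 5, cz_2 = 4, cx_3 = 1, cy_3 = 6, cz_3 = 3, d_3 = 2, h_3 = 3, cx_4 = 2, cy_4 = 2, cz_4 = 1, w_4 = 2, d_4 = 2, cx_5 = 2, cy_5 = 7, cz_5 = 6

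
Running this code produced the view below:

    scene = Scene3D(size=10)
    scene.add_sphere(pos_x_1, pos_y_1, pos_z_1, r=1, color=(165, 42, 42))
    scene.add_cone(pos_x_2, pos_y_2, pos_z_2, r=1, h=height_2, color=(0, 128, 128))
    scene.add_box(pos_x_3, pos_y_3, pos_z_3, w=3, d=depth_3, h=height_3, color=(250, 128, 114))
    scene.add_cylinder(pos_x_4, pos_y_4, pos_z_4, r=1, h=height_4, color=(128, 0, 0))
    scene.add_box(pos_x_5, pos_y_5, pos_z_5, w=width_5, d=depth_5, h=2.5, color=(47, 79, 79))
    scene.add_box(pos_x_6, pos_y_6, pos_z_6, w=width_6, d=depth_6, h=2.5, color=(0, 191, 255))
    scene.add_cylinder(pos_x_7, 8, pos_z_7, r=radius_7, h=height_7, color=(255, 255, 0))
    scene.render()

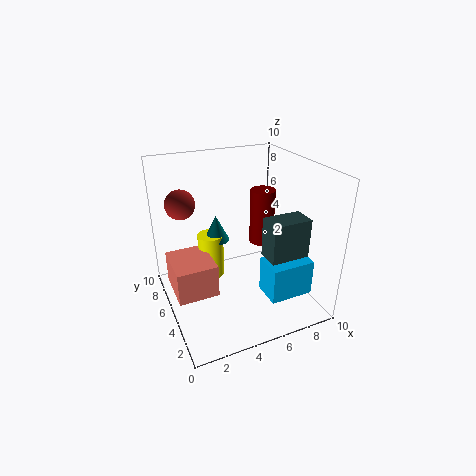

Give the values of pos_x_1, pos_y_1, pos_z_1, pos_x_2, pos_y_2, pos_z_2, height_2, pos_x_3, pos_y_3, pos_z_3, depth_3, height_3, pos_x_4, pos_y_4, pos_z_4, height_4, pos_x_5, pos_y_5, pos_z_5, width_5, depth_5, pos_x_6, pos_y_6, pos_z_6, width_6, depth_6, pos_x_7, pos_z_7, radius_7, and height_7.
pos_x_1 = 1.5; pos_y_1 = 6.5; pos_z_1 = 7.5; pos_x_2 = 4.5; pos_y_2 = 8; pos_z_2 = 3.5; height_2 = 2; pos_x_3 = 0.5; pos_y_3 = 5; pos_z_3 = 0.5; depth_3 = 3.5; height_3 = 2.5; pos_x_4 = 8.5; pos_y_4 = 8; pos_z_4 = 2.5; height_4 = 4.5; pos_x_5 = 5.5; pos_y_5 = 1; pos_z_5 = 5; width_5 = 2.5; depth_5 = 1.5; pos_x_6 = 6; pos_y_6 = 1.5; pos_z_6 = 1.5; width_6 = 3; depth_6 = 2; pos_x_7 = 4; pos_z_7 = 0.5; radius_7 = 1; height_7 = 3.5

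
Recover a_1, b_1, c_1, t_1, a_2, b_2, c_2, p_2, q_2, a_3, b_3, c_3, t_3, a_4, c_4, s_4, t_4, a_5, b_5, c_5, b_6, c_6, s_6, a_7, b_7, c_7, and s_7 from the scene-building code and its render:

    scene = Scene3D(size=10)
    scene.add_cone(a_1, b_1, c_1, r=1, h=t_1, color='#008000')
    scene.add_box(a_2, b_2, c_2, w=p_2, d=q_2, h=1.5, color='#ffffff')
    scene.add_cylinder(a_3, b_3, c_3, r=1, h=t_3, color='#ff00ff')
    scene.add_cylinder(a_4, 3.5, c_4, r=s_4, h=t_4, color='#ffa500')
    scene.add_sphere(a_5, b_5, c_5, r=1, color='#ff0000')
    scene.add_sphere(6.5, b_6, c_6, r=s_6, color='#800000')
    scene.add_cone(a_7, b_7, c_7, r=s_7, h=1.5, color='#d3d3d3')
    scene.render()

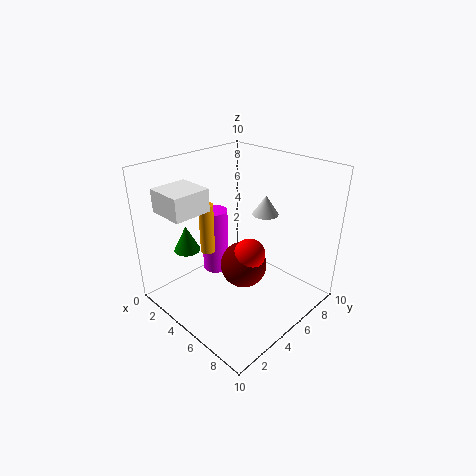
a_1 = 1; b_1 = 3.5; c_1 = 3; t_1 = 2; a_2 = 2; b_2 = 0.5; c_2 = 7.5; p_2 = 2.5; q_2 = 2.5; a_3 = 2; b_3 = 5.5; c_3 = 1; t_3 = 5; a_4 = 3.5; c_4 = 4; s_4 = 0.5; t_4 = 3.5; a_5 = 7; b_5 = 4; c_5 = 5; b_6 = 4; c_6 = 4; s_6 = 1.5; a_7 = 4.5; b_7 = 8.5; c_7 = 5.5; s_7 = 1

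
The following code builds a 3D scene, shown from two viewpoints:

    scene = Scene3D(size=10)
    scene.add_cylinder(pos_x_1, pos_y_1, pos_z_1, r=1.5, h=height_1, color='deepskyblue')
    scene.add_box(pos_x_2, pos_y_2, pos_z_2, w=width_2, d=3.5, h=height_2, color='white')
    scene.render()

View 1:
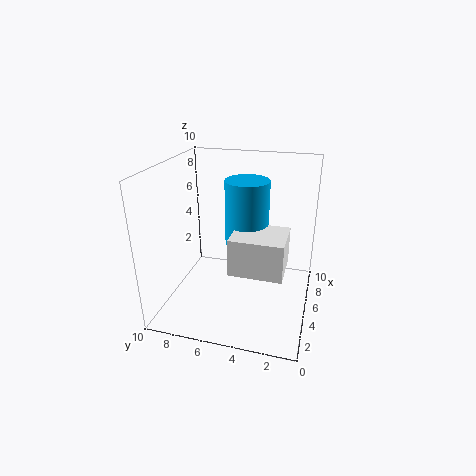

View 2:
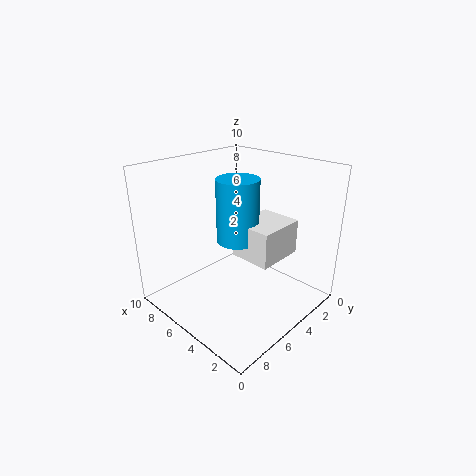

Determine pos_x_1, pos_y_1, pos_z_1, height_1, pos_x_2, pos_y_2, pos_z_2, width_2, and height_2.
pos_x_1 = 5.5, pos_y_1 = 4.5, pos_z_1 = 4.5, height_1 = 4.5, pos_x_2 = 2.5, pos_y_2 = 1.5, pos_z_2 = 3.5, width_2 = 3, height_2 = 2.5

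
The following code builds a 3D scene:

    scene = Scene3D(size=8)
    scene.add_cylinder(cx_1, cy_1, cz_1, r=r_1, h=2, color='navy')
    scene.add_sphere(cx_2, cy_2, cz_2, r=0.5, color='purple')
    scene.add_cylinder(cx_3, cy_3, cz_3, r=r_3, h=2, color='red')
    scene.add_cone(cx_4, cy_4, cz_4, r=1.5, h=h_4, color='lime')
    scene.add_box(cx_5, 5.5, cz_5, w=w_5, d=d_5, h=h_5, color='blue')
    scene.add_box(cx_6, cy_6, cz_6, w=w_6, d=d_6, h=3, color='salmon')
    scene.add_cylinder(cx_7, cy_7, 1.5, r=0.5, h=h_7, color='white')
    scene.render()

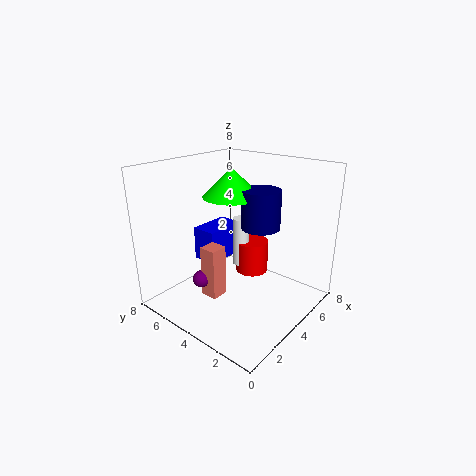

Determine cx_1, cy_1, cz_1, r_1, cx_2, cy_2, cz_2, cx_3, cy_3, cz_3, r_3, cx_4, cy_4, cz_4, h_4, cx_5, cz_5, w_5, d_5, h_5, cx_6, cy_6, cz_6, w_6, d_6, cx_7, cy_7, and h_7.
cx_1 = 4
cy_1 = 2.5
cz_1 = 5
r_1 = 1
cx_2 = 2.5
cy_2 = 5.5
cz_2 = 1.5
cx_3 = 6
cy_3 = 4.5
cz_3 = 1
r_3 = 1
cx_4 = 3.5
cy_4 = 4
cz_4 = 6.5
h_4 = 1.5
cx_5 = 3.5
cz_5 = 2
w_5 = 2.5
d_5 = 1.5
h_5 = 2
cx_6 = 2.5
cy_6 = 4.5
cz_6 = 0.5
w_6 = 1
d_6 = 1
cx_7 = 5.5
cy_7 = 5
h_7 = 3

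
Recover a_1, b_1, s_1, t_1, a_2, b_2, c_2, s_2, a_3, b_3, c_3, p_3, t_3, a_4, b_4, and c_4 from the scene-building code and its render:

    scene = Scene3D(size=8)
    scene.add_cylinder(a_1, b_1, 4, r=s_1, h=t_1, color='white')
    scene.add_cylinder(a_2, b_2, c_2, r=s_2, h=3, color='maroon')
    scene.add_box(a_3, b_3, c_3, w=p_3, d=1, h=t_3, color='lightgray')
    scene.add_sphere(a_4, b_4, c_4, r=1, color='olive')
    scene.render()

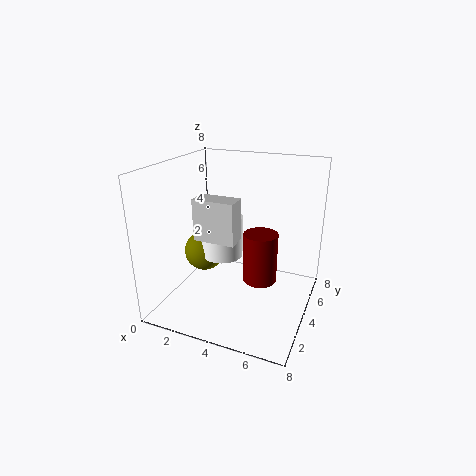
a_1 = 4, b_1 = 2, s_1 = 1, t_1 = 2, a_2 = 5, b_2 = 5, c_2 = 1, s_2 = 1, a_3 = 3, b_3 = 1, c_3 = 5, p_3 = 2, t_3 = 2, a_4 = 3, b_4 = 2, c_4 = 4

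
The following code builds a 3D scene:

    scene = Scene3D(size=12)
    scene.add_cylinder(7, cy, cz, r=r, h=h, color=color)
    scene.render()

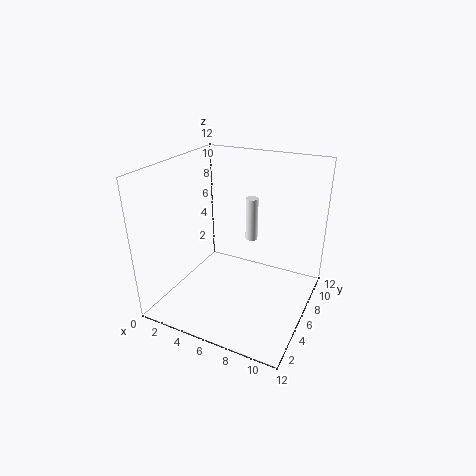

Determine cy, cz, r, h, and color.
cy = 6.5
cz = 6
r = 0.5
h = 3.5
color = 'white'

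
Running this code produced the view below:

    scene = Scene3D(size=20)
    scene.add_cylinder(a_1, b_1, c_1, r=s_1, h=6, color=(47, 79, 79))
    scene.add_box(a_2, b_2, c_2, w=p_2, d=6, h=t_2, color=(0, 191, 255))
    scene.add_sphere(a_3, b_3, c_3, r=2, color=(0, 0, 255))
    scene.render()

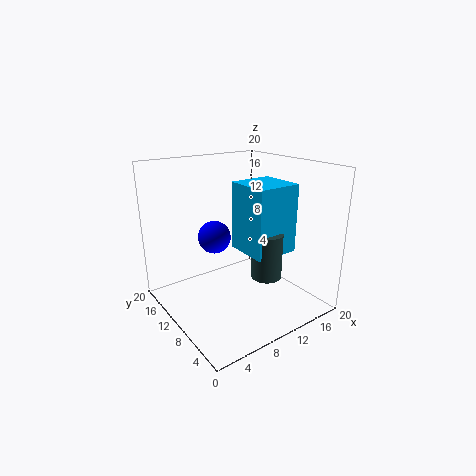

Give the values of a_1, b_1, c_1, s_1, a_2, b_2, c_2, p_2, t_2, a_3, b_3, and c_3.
a_1 = 11
b_1 = 5
c_1 = 6
s_1 = 2
a_2 = 9
b_2 = 4
c_2 = 9
p_2 = 6
t_2 = 9
a_3 = 5
b_3 = 8
c_3 = 12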